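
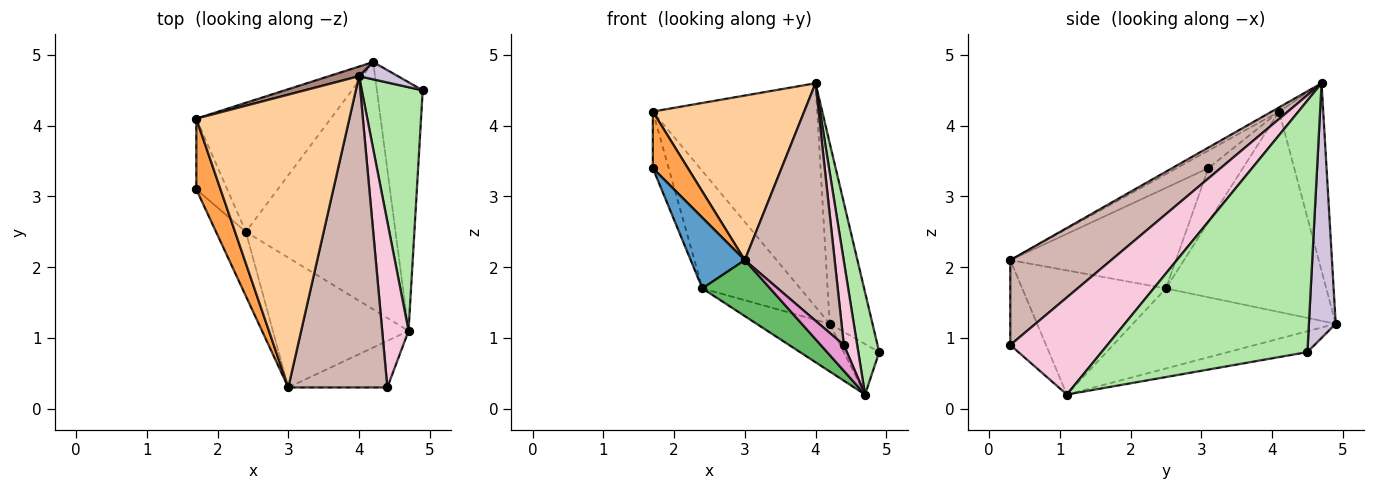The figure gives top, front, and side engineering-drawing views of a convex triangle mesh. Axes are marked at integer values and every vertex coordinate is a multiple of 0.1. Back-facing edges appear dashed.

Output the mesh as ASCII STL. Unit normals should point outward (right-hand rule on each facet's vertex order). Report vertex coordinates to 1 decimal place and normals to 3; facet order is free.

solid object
 facet normal -0.915 -0.299 -0.271
  outer loop
   vertex 2.4 2.5 1.7
   vertex 3.0 0.3 2.1
   vertex 1.7 3.1 3.4
  endloop
 endfacet
 facet normal -0.806 0.370 -0.462
  outer loop
   vertex 1.7 4.1 4.2
   vertex 2.4 2.5 1.7
   vertex 1.7 3.1 3.4
  endloop
 endfacet
 facet normal -0.492 -0.544 0.680
  outer loop
   vertex 1.7 4.1 4.2
   vertex 1.7 3.1 3.4
   vertex 3.0 0.3 2.1
  endloop
 endfacet
 facet normal -0.024 -0.490 0.872
  outer loop
   vertex 1.7 4.1 4.2
   vertex 3.0 0.3 2.1
   vertex 4.0 4.7 4.6
  endloop
 endfacet
 facet normal -0.643 -0.303 -0.703
  outer loop
   vertex 4.7 1.1 0.2
   vertex 3.0 0.3 2.1
   vertex 2.4 2.5 1.7
  endloop
 endfacet
 facet normal 0.967 -0.098 0.234
  outer loop
   vertex 4.7 1.1 0.2
   vertex 4.9 4.5 0.8
   vertex 4.0 4.7 4.6
  endloop
 endfacet
 facet normal -0.741 0.452 -0.497
  outer loop
   vertex 4.2 4.9 1.2
   vertex 2.4 2.5 1.7
   vertex 1.7 4.1 4.2
  endloop
 endfacet
 facet normal -0.407 0.182 -0.895
  outer loop
   vertex 4.2 4.9 1.2
   vertex 4.9 4.5 0.8
   vertex 4.7 1.1 0.2
  endloop
 endfacet
 facet normal -0.465 0.168 -0.869
  outer loop
   vertex 4.2 4.9 1.2
   vertex 4.7 1.1 0.2
   vertex 2.4 2.5 1.7
  endloop
 endfacet
 facet normal 0.529 0.845 0.081
  outer loop
   vertex 4.2 4.9 1.2
   vertex 4.0 4.7 4.6
   vertex 4.9 4.5 0.8
  endloop
 endfacet
 facet normal -0.259 0.965 0.042
  outer loop
   vertex 4.2 4.9 1.2
   vertex 1.7 4.1 4.2
   vertex 4.0 4.7 4.6
  endloop
 endfacet
 facet normal 0.563 -0.501 0.657
  outer loop
   vertex 4.4 0.3 0.9
   vertex 4.0 4.7 4.6
   vertex 3.0 0.3 2.1
  endloop
 endfacet
 facet normal -0.600 -0.387 -0.700
  outer loop
   vertex 4.4 0.3 0.9
   vertex 3.0 0.3 2.1
   vertex 4.7 1.1 0.2
  endloop
 endfacet
 facet normal 0.957 -0.131 0.260
  outer loop
   vertex 4.4 0.3 0.9
   vertex 4.7 1.1 0.2
   vertex 4.0 4.7 4.6
  endloop
 endfacet
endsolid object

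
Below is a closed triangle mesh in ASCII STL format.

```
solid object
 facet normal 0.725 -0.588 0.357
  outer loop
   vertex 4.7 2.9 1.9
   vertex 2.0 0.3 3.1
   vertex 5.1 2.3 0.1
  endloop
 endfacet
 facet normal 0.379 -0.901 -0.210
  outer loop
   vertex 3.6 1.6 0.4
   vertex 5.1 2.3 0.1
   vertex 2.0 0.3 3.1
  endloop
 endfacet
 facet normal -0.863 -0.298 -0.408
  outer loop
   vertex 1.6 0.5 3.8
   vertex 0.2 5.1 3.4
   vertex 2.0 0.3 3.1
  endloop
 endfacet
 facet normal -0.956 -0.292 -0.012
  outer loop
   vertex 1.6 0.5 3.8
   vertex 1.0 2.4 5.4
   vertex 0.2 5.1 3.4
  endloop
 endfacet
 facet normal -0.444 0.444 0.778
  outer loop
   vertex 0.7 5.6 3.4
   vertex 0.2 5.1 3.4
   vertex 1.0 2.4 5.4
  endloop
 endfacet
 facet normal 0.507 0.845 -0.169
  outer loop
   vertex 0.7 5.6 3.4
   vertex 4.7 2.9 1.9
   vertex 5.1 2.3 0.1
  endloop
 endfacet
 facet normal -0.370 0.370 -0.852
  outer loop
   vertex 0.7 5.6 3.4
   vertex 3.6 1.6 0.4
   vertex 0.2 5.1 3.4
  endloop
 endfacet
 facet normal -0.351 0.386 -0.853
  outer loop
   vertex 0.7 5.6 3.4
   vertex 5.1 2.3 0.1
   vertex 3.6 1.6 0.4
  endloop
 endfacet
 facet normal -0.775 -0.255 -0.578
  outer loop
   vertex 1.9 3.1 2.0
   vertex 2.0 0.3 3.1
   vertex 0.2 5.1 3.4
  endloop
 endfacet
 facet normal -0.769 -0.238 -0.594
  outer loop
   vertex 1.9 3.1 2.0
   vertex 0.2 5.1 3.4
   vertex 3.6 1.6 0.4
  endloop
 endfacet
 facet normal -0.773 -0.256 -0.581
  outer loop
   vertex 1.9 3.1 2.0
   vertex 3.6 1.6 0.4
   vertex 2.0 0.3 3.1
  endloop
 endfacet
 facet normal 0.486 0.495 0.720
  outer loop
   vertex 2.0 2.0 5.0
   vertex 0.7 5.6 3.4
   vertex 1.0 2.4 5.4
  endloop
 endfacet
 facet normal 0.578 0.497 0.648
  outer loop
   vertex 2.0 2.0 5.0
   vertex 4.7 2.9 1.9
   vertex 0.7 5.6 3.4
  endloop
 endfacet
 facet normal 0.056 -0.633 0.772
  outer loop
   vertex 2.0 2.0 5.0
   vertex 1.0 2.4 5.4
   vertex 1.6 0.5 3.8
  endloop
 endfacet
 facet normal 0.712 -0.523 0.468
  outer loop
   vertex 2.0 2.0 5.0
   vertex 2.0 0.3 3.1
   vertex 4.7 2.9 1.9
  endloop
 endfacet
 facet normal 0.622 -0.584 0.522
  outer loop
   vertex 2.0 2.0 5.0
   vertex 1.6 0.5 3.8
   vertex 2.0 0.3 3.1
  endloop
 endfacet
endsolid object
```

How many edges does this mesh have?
24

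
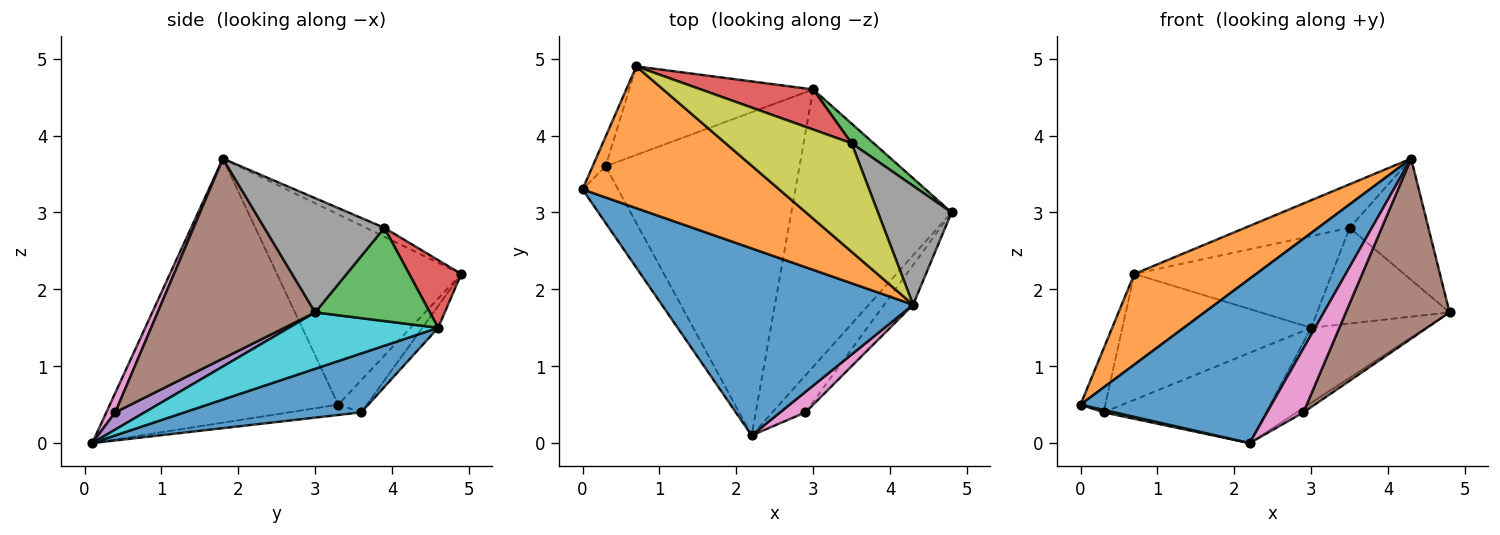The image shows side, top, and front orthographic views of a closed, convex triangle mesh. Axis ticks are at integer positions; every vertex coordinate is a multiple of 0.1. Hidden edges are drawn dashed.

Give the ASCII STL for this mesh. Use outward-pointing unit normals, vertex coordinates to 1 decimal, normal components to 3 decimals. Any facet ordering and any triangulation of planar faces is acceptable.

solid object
 facet normal -0.620 -0.518 0.590
  outer loop
   vertex 4.3 1.8 3.7
   vertex 0.0 3.3 0.5
   vertex 2.2 0.1 0.0
  endloop
 endfacet
 facet normal -0.632 -0.418 0.653
  outer loop
   vertex 0.7 4.9 2.2
   vertex 0.0 3.3 0.5
   vertex 4.3 1.8 3.7
  endloop
 endfacet
 facet normal -0.278 -0.041 -0.960
  outer loop
   vertex 0.3 3.6 0.4
   vertex 2.2 0.1 0.0
   vertex 0.0 3.3 0.5
  endloop
 endfacet
 facet normal -0.723 0.626 -0.291
  outer loop
   vertex 0.3 3.6 0.4
   vertex 0.0 3.3 0.5
   vertex 0.7 4.9 2.2
  endloop
 endfacet
 facet normal 0.459 0.106 -0.882
  outer loop
   vertex 2.9 0.4 0.4
   vertex 2.2 0.1 0.0
   vertex 4.8 3.0 1.7
  endloop
 endfacet
 facet normal 0.829 -0.546 -0.120
  outer loop
   vertex 2.9 0.4 0.4
   vertex 4.8 3.0 1.7
   vertex 4.3 1.8 3.7
  endloop
 endfacet
 facet normal 0.228 -0.927 0.297
  outer loop
   vertex 2.9 0.4 0.4
   vertex 4.3 1.8 3.7
   vertex 2.2 0.1 0.0
  endloop
 endfacet
 facet normal 0.736 0.483 0.474
  outer loop
   vertex 3.5 3.9 2.8
   vertex 4.3 1.8 3.7
   vertex 4.8 3.0 1.7
  endloop
 endfacet
 facet normal -0.066 0.372 0.926
  outer loop
   vertex 3.5 3.9 2.8
   vertex 0.7 4.9 2.2
   vertex 4.3 1.8 3.7
  endloop
 endfacet
 facet normal 0.322 0.247 -0.914
  outer loop
   vertex 3.0 4.6 1.5
   vertex 4.8 3.0 1.7
   vertex 2.2 0.1 0.0
  endloop
 endfacet
 facet normal 0.281 0.258 -0.924
  outer loop
   vertex 3.0 4.6 1.5
   vertex 2.2 0.1 0.0
   vertex 0.3 3.6 0.4
  endloop
 endfacet
 facet normal -0.068 0.816 -0.574
  outer loop
   vertex 3.0 4.6 1.5
   vertex 0.3 3.6 0.4
   vertex 0.7 4.9 2.2
  endloop
 endfacet
 facet normal 0.647 0.747 0.153
  outer loop
   vertex 3.0 4.6 1.5
   vertex 3.5 3.9 2.8
   vertex 4.8 3.0 1.7
  endloop
 endfacet
 facet normal 0.235 0.891 0.389
  outer loop
   vertex 3.0 4.6 1.5
   vertex 0.7 4.9 2.2
   vertex 3.5 3.9 2.8
  endloop
 endfacet
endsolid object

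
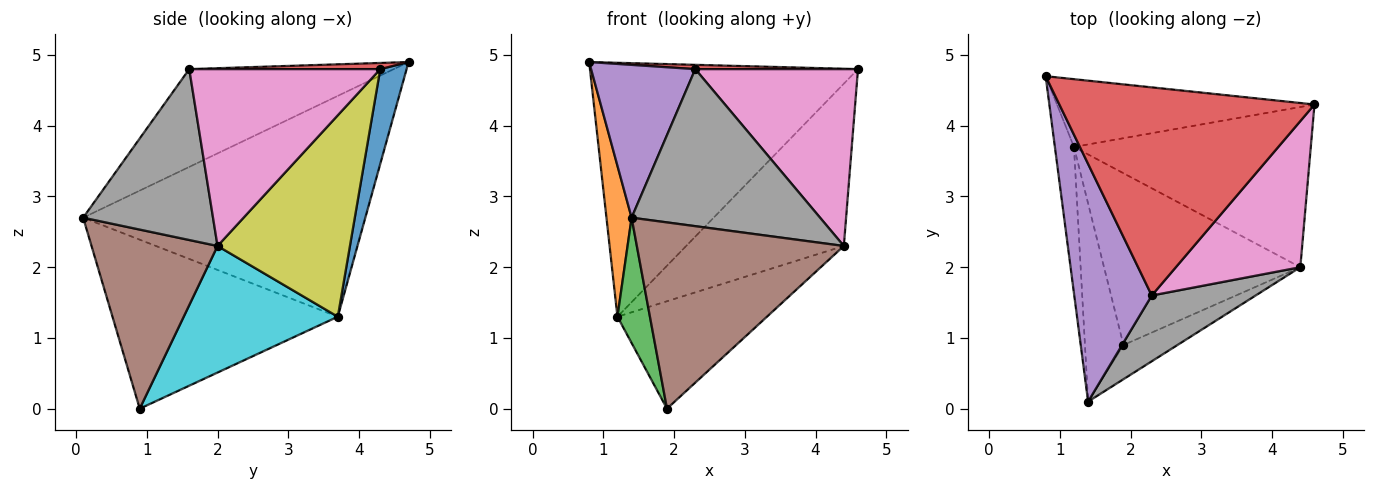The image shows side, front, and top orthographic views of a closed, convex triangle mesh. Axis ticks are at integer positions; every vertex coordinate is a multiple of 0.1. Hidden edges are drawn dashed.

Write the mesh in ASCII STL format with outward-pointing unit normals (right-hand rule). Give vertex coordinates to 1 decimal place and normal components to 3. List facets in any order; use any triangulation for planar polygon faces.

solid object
 facet normal 0.094 0.962 -0.257
  outer loop
   vertex 1.2 3.7 1.3
   vertex 0.8 4.7 4.9
   vertex 4.6 4.3 4.8
  endloop
 endfacet
 facet normal -0.992 -0.088 -0.086
  outer loop
   vertex 1.2 3.7 1.3
   vertex 1.4 0.1 2.7
   vertex 0.8 4.7 4.9
  endloop
 endfacet
 facet normal -0.966 -0.139 -0.220
  outer loop
   vertex 1.2 3.7 1.3
   vertex 1.9 0.9 0.0
   vertex 1.4 0.1 2.7
  endloop
 endfacet
 facet normal 0.024 -0.021 0.999
  outer loop
   vertex 2.3 1.6 4.8
   vertex 4.6 4.3 4.8
   vertex 0.8 4.7 4.9
  endloop
 endfacet
 facet normal -0.728 -0.371 0.577
  outer loop
   vertex 2.3 1.6 4.8
   vertex 0.8 4.7 4.9
   vertex 1.4 0.1 2.7
  endloop
 endfacet
 facet normal 0.514 -0.844 -0.155
  outer loop
   vertex 4.4 2.0 2.3
   vertex 1.4 0.1 2.7
   vertex 1.9 0.9 0.0
  endloop
 endfacet
 facet normal 0.671 -0.572 0.472
  outer loop
   vertex 4.4 2.0 2.3
   vertex 4.6 4.3 4.8
   vertex 2.3 1.6 4.8
  endloop
 endfacet
 facet normal 0.536 -0.778 0.326
  outer loop
   vertex 4.4 2.0 2.3
   vertex 2.3 1.6 4.8
   vertex 1.4 0.1 2.7
  endloop
 endfacet
 facet normal 0.513 0.611 -0.603
  outer loop
   vertex 4.4 2.0 2.3
   vertex 1.2 3.7 1.3
   vertex 4.6 4.3 4.8
  endloop
 endfacet
 facet normal 0.480 0.465 -0.744
  outer loop
   vertex 4.4 2.0 2.3
   vertex 1.9 0.9 0.0
   vertex 1.2 3.7 1.3
  endloop
 endfacet
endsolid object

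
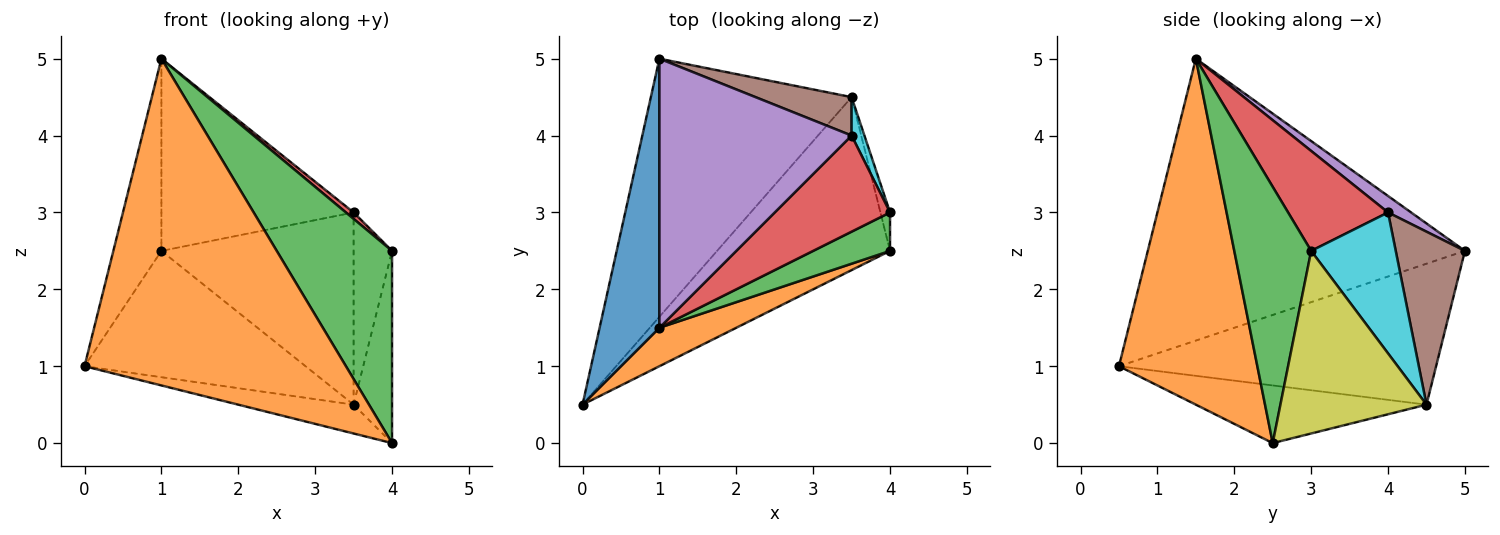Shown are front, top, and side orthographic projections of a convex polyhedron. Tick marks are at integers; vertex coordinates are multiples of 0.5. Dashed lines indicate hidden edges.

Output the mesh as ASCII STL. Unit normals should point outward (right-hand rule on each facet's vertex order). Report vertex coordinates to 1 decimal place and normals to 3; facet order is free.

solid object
 facet normal -0.968 0.147 0.205
  outer loop
   vertex 1.0 1.5 5.0
   vertex 1.0 5.0 2.5
   vertex 0.0 0.5 1.0
  endloop
 endfacet
 facet normal 0.465 -0.879 0.103
  outer loop
   vertex 4.0 2.5 0.0
   vertex 1.0 1.5 5.0
   vertex 0.0 0.5 1.0
  endloop
 endfacet
 facet normal 0.547 -0.821 0.164
  outer loop
   vertex 4.0 2.5 0.0
   vertex 4.0 3.0 2.5
   vertex 1.0 1.5 5.0
  endloop
 endfacet
 facet normal 0.654 -0.050 0.755
  outer loop
   vertex 3.5 4.0 3.0
   vertex 1.0 1.5 5.0
   vertex 4.0 3.0 2.5
  endloop
 endfacet
 facet normal 0.070 0.580 0.812
  outer loop
   vertex 3.5 4.0 3.0
   vertex 1.0 5.0 2.5
   vertex 1.0 1.5 5.0
  endloop
 endfacet
 facet normal 0.333 0.925 0.185
  outer loop
   vertex 3.5 4.5 0.5
   vertex 1.0 5.0 2.5
   vertex 3.5 4.0 3.0
  endloop
 endfacet
 facet normal -0.533 0.372 -0.760
  outer loop
   vertex 3.5 4.5 0.5
   vertex 0.0 0.5 1.0
   vertex 1.0 5.0 2.5
  endloop
 endfacet
 facet normal -0.312 0.156 -0.937
  outer loop
   vertex 3.5 4.5 0.5
   vertex 4.0 2.5 0.0
   vertex 0.0 0.5 1.0
  endloop
 endfacet
 facet normal 0.966 0.254 -0.051
  outer loop
   vertex 3.5 4.5 0.5
   vertex 4.0 3.0 2.5
   vertex 4.0 2.5 0.0
  endloop
 endfacet
 facet normal 0.907 0.412 0.082
  outer loop
   vertex 3.5 4.5 0.5
   vertex 3.5 4.0 3.0
   vertex 4.0 3.0 2.5
  endloop
 endfacet
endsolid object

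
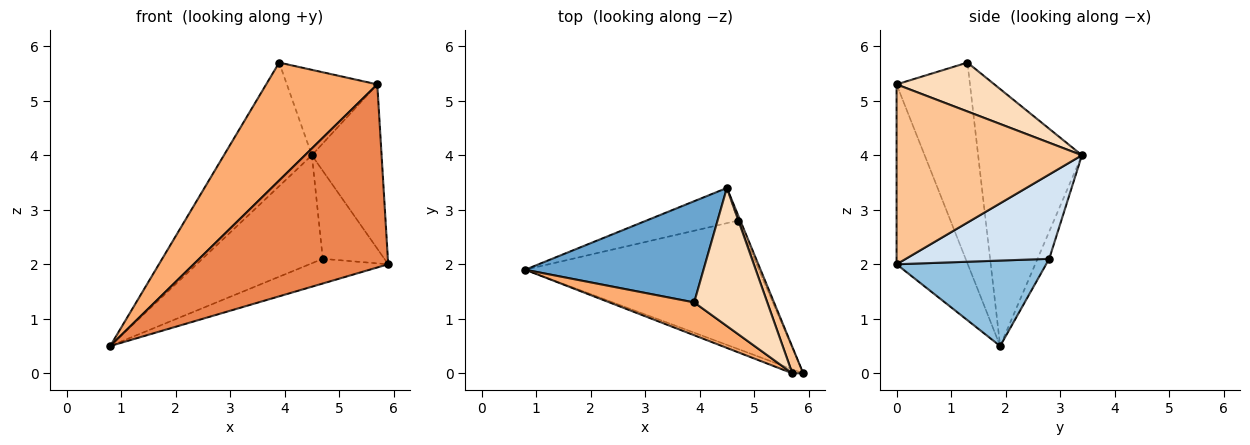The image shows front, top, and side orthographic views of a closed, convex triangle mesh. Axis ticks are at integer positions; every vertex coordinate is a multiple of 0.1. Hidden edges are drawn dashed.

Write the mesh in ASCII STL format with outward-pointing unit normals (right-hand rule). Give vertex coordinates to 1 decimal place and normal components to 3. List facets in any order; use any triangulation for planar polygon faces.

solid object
 facet normal -0.674 0.571 0.468
  outer loop
   vertex 3.9 1.3 5.7
   vertex 4.5 3.4 4.0
   vertex 0.8 1.9 0.5
  endloop
 endfacet
 facet normal 0.338 0.178 -0.924
  outer loop
   vertex 4.7 2.8 2.1
   vertex 5.9 0.0 2.0
   vertex 0.8 1.9 0.5
  endloop
 endfacet
 facet normal -0.092 0.947 -0.309
  outer loop
   vertex 4.7 2.8 2.1
   vertex 0.8 1.9 0.5
   vertex 4.5 3.4 4.0
  endloop
 endfacet
 facet normal 0.918 0.395 -0.028
  outer loop
   vertex 4.7 2.8 2.1
   vertex 4.5 3.4 4.0
   vertex 5.9 0.0 2.0
  endloop
 endfacet
 facet normal -0.344 -0.939 -0.021
  outer loop
   vertex 5.7 0.0 5.3
   vertex 0.8 1.9 0.5
   vertex 5.9 0.0 2.0
  endloop
 endfacet
 facet normal -0.537 -0.813 0.226
  outer loop
   vertex 5.7 0.0 5.3
   vertex 3.9 1.3 5.7
   vertex 0.8 1.9 0.5
  endloop
 endfacet
 facet normal 0.934 0.351 0.057
  outer loop
   vertex 5.7 0.0 5.3
   vertex 5.9 0.0 2.0
   vertex 4.5 3.4 4.0
  endloop
 endfacet
 facet normal 0.494 0.457 0.739
  outer loop
   vertex 5.7 0.0 5.3
   vertex 4.5 3.4 4.0
   vertex 3.9 1.3 5.7
  endloop
 endfacet
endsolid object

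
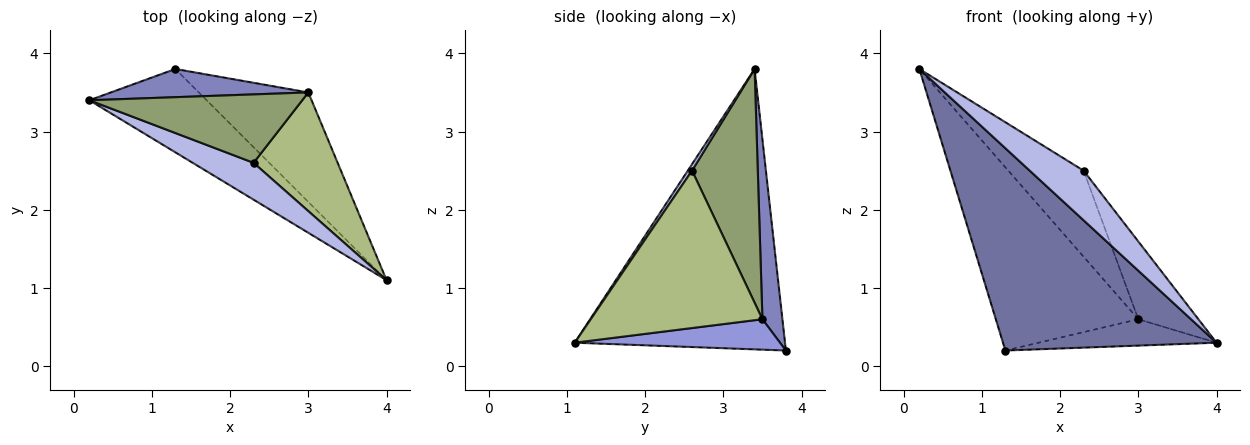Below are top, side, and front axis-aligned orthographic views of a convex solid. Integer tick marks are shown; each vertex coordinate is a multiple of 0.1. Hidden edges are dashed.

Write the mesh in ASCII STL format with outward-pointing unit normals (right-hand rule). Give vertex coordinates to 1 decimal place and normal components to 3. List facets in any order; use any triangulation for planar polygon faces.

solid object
 facet normal -0.673 -0.684 -0.282
  outer loop
   vertex 1.3 3.8 0.2
   vertex 4.0 1.1 0.3
   vertex 0.2 3.4 3.8
  endloop
 endfacet
 facet normal 0.137 0.979 0.151
  outer loop
   vertex 3.0 3.5 0.6
   vertex 1.3 3.8 0.2
   vertex 0.2 3.4 3.8
  endloop
 endfacet
 facet normal 0.261 0.226 -0.939
  outer loop
   vertex 3.0 3.5 0.6
   vertex 4.0 1.1 0.3
   vertex 1.3 3.8 0.2
  endloop
 endfacet
 facet normal 0.063 -0.801 0.595
  outer loop
   vertex 2.3 2.6 2.5
   vertex 0.2 3.4 3.8
   vertex 4.0 1.1 0.3
  endloop
 endfacet
 facet normal 0.564 0.646 0.514
  outer loop
   vertex 2.3 2.6 2.5
   vertex 3.0 3.5 0.6
   vertex 0.2 3.4 3.8
  endloop
 endfacet
 facet normal 0.843 0.295 0.450
  outer loop
   vertex 2.3 2.6 2.5
   vertex 4.0 1.1 0.3
   vertex 3.0 3.5 0.6
  endloop
 endfacet
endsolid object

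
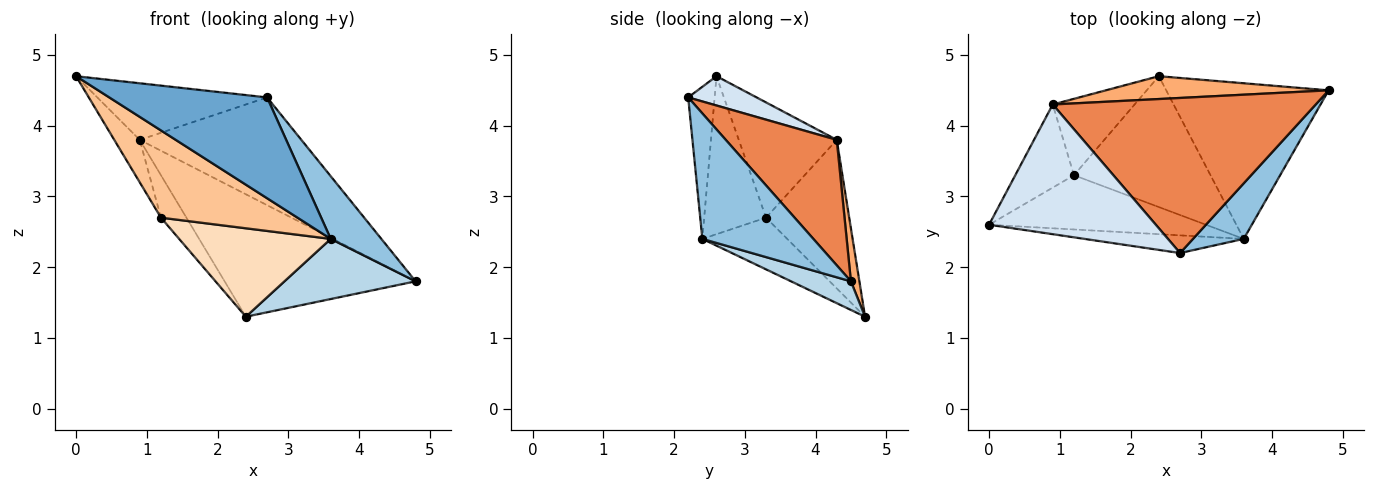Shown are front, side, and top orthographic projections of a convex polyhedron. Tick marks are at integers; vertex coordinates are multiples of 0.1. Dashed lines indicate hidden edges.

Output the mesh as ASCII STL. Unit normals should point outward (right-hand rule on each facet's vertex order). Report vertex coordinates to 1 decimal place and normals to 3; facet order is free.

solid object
 facet normal -0.163 -0.972 -0.170
  outer loop
   vertex 3.6 2.4 2.4
   vertex 2.7 2.2 4.4
   vertex 0.0 2.6 4.7
  endloop
 endfacet
 facet normal 0.854 -0.389 0.345
  outer loop
   vertex 3.6 2.4 2.4
   vertex 4.8 4.5 1.8
   vertex 2.7 2.2 4.4
  endloop
 endfacet
 facet normal 0.162 -0.356 -0.920
  outer loop
   vertex 3.6 2.4 2.4
   vertex 2.4 4.7 1.3
   vertex 4.8 4.5 1.8
  endloop
 endfacet
 facet normal 0.159 0.395 0.905
  outer loop
   vertex 0.9 4.3 3.8
   vertex 0.0 2.6 4.7
   vertex 2.7 2.2 4.4
  endloop
 endfacet
 facet normal 0.365 0.531 0.765
  outer loop
   vertex 0.9 4.3 3.8
   vertex 2.7 2.2 4.4
   vertex 4.8 4.5 1.8
  endloop
 endfacet
 facet normal 0.044 0.982 0.183
  outer loop
   vertex 0.9 4.3 3.8
   vertex 4.8 4.5 1.8
   vertex 2.4 4.7 1.3
  endloop
 endfacet
 facet normal -0.359 -0.793 -0.493
  outer loop
   vertex 1.2 3.3 2.7
   vertex 3.6 2.4 2.4
   vertex 0.0 2.6 4.7
  endloop
 endfacet
 facet normal -0.299 -0.534 -0.791
  outer loop
   vertex 1.2 3.3 2.7
   vertex 2.4 4.7 1.3
   vertex 3.6 2.4 2.4
  endloop
 endfacet
 facet normal -0.868 0.226 -0.442
  outer loop
   vertex 1.2 3.3 2.7
   vertex 0.0 2.6 4.7
   vertex 0.9 4.3 3.8
  endloop
 endfacet
 facet normal -0.846 0.259 -0.466
  outer loop
   vertex 1.2 3.3 2.7
   vertex 0.9 4.3 3.8
   vertex 2.4 4.7 1.3
  endloop
 endfacet
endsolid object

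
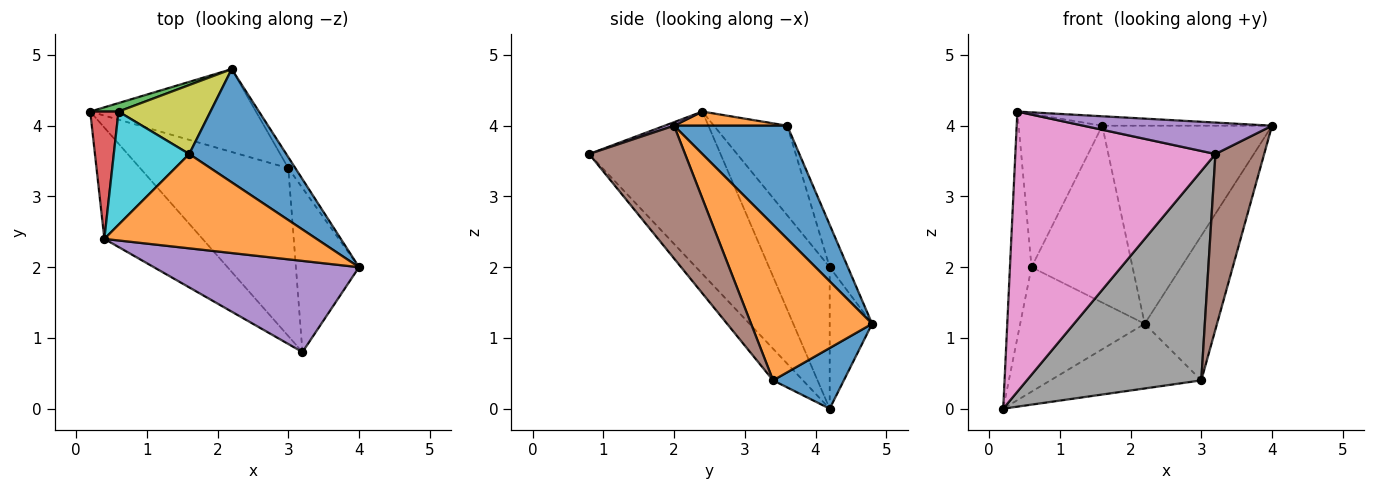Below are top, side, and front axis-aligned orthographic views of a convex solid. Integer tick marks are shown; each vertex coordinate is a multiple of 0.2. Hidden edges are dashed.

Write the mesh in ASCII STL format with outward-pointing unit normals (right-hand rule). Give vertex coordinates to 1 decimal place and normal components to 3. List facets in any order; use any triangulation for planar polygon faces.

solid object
 facet normal 0.277 0.591 -0.757
  outer loop
   vertex 3.0 3.4 0.4
   vertex 0.2 4.2 0.0
   vertex 2.2 4.8 1.2
  endloop
 endfacet
 facet normal 0.858 0.512 -0.039
  outer loop
   vertex 3.0 3.4 0.4
   vertex 2.2 4.8 1.2
   vertex 4.0 2.0 4.0
  endloop
 endfacet
 facet normal -0.322 0.945 0.064
  outer loop
   vertex 0.6 4.2 2.0
   vertex 2.2 4.8 1.2
   vertex 0.2 4.2 0.0
  endloop
 endfacet
 facet normal -0.926 0.329 0.185
  outer loop
   vertex 0.6 4.2 2.0
   vertex 0.2 4.2 0.0
   vertex 0.4 2.4 4.2
  endloop
 endfacet
 facet normal 0.016 -0.326 0.945
  outer loop
   vertex 3.2 0.8 3.6
   vertex 4.0 2.0 4.0
   vertex 0.4 2.4 4.2
  endloop
 endfacet
 facet normal 0.821 -0.417 -0.390
  outer loop
   vertex 3.2 0.8 3.6
   vertex 3.0 3.4 0.4
   vertex 4.0 2.0 4.0
  endloop
 endfacet
 facet normal -0.521 -0.793 -0.315
  outer loop
   vertex 3.2 0.8 3.6
   vertex 0.4 2.4 4.2
   vertex 0.2 4.2 0.0
  endloop
 endfacet
 facet normal -0.132 -0.773 -0.620
  outer loop
   vertex 3.2 0.8 3.6
   vertex 0.2 4.2 0.0
   vertex 3.0 3.4 0.4
  endloop
 endfacet
 facet normal -0.165 0.919 0.358
  outer loop
   vertex 1.6 3.6 4.0
   vertex 2.2 4.8 1.2
   vertex 0.6 4.2 2.0
  endloop
 endfacet
 facet normal -0.576 0.657 0.485
  outer loop
   vertex 1.6 3.6 4.0
   vertex 0.6 4.2 2.0
   vertex 0.4 2.4 4.2
  endloop
 endfacet
 facet normal 0.501 0.751 0.429
  outer loop
   vertex 1.6 3.6 4.0
   vertex 4.0 2.0 4.0
   vertex 2.2 4.8 1.2
  endloop
 endfacet
 facet normal 0.066 0.099 0.993
  outer loop
   vertex 1.6 3.6 4.0
   vertex 0.4 2.4 4.2
   vertex 4.0 2.0 4.0
  endloop
 endfacet
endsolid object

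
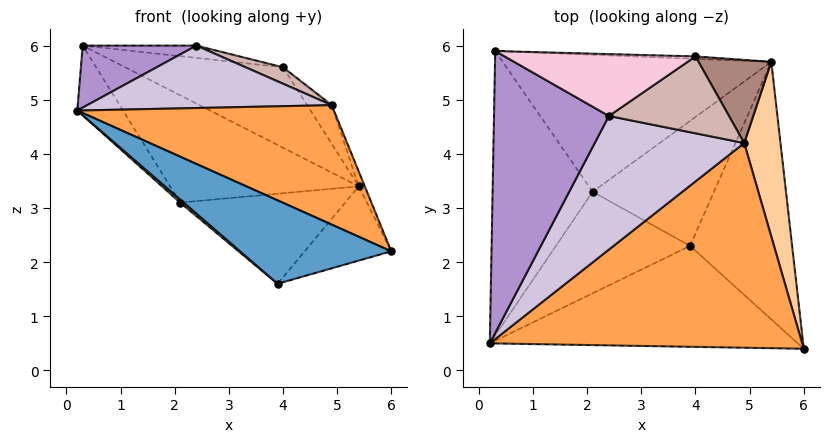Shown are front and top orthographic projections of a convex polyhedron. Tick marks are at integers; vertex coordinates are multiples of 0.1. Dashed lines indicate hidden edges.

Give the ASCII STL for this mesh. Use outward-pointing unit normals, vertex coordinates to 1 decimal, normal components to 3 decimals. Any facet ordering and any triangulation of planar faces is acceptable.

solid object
 facet normal -0.336 -0.600 -0.726
  outer loop
   vertex 3.9 2.3 1.6
   vertex 6.0 0.4 2.2
   vertex 0.2 0.5 4.8
  endloop
 endfacet
 facet normal 0.465 0.245 -0.851
  outer loop
   vertex 5.4 5.7 3.4
   vertex 6.0 0.4 2.2
   vertex 3.9 2.3 1.6
  endloop
 endfacet
 facet normal 0.354 -0.471 0.808
  outer loop
   vertex 4.9 4.2 4.9
   vertex 0.2 0.5 4.8
   vertex 6.0 0.4 2.2
  endloop
 endfacet
 facet normal 0.939 0.029 0.342
  outer loop
   vertex 4.9 4.2 4.9
   vertex 6.0 0.4 2.2
   vertex 5.4 5.7 3.4
  endloop
 endfacet
 facet normal -0.773 0.151 -0.616
  outer loop
   vertex 2.1 3.3 3.1
   vertex 0.2 0.5 4.8
   vertex 0.3 5.9 6.0
  endloop
 endfacet
 facet normal -0.648 -0.023 -0.762
  outer loop
   vertex 2.1 3.3 3.1
   vertex 3.9 2.3 1.6
   vertex 0.2 0.5 4.8
  endloop
 endfacet
 facet normal -0.353 0.577 -0.736
  outer loop
   vertex 2.1 3.3 3.1
   vertex 0.3 5.9 6.0
   vertex 5.4 5.7 3.4
  endloop
 endfacet
 facet normal -0.332 0.552 -0.765
  outer loop
   vertex 2.1 3.3 3.1
   vertex 5.4 5.7 3.4
   vertex 3.9 2.3 1.6
  endloop
 endfacet
 facet normal -0.122 -0.213 0.969
  outer loop
   vertex 2.4 4.7 6.0
   vertex 0.3 5.9 6.0
   vertex 0.2 0.5 4.8
  endloop
 endfacet
 facet normal 0.300 -0.404 0.864
  outer loop
   vertex 2.4 4.7 6.0
   vertex 0.2 0.5 4.8
   vertex 4.9 4.2 4.9
  endloop
 endfacet
 facet normal 0.824 0.239 0.514
  outer loop
   vertex 4.0 5.8 5.6
   vertex 4.9 4.2 4.9
   vertex 5.4 5.7 3.4
  endloop
 endfacet
 facet normal 0.362 -0.195 0.912
  outer loop
   vertex 4.0 5.8 5.6
   vertex 2.4 4.7 6.0
   vertex 4.9 4.2 4.9
  endloop
 endfacet
 facet normal 0.024 0.999 -0.030
  outer loop
   vertex 4.0 5.8 5.6
   vertex 5.4 5.7 3.4
   vertex 0.3 5.9 6.0
  endloop
 endfacet
 facet normal 0.111 0.194 0.975
  outer loop
   vertex 4.0 5.8 5.6
   vertex 0.3 5.9 6.0
   vertex 2.4 4.7 6.0
  endloop
 endfacet
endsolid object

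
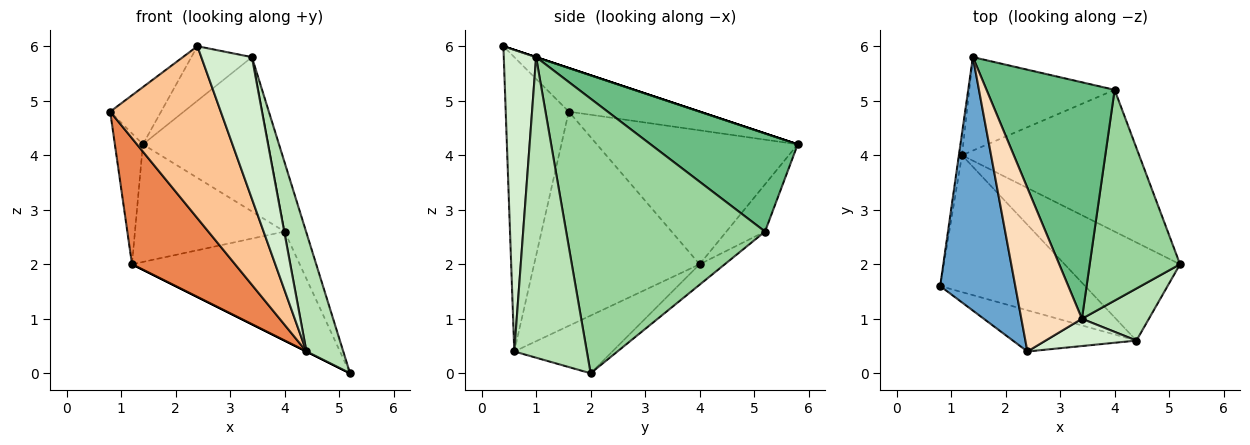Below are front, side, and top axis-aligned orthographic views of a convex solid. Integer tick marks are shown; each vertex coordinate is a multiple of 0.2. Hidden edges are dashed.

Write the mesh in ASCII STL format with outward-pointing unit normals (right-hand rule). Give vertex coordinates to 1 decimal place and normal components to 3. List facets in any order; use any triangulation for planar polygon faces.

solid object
 facet normal -0.493 0.192 0.849
  outer loop
   vertex 2.4 0.4 6.0
   vertex 1.4 5.8 4.2
   vertex 0.8 1.6 4.8
  endloop
 endfacet
 facet normal -0.990 0.138 -0.023
  outer loop
   vertex 1.2 4.0 2.0
   vertex 0.8 1.6 4.8
   vertex 1.4 5.8 4.2
  endloop
 endfacet
 facet normal -0.091 0.607 -0.789
  outer loop
   vertex 4.0 5.2 2.6
   vertex 5.2 2.0 0.0
   vertex 1.2 4.0 2.0
  endloop
 endfacet
 facet normal -0.198 0.767 -0.610
  outer loop
   vertex 4.0 5.2 2.6
   vertex 1.2 4.0 2.0
   vertex 1.4 5.8 4.2
  endloop
 endfacet
 facet normal -0.736 -0.458 -0.498
  outer loop
   vertex 4.4 0.6 0.4
   vertex 0.8 1.6 4.8
   vertex 1.2 4.0 2.0
  endloop
 endfacet
 facet normal -0.447 0.000 -0.894
  outer loop
   vertex 4.4 0.6 0.4
   vertex 1.2 4.0 2.0
   vertex 5.2 2.0 0.0
  endloop
 endfacet
 facet normal -0.485 -0.850 -0.204
  outer loop
   vertex 4.4 0.6 0.4
   vertex 2.4 0.4 6.0
   vertex 0.8 1.6 4.8
  endloop
 endfacet
 facet normal 0.000 0.316 0.949
  outer loop
   vertex 3.4 1.0 5.8
   vertex 1.4 5.8 4.2
   vertex 2.4 0.4 6.0
  endloop
 endfacet
 facet normal 0.540 0.460 0.705
  outer loop
   vertex 3.4 1.0 5.8
   vertex 4.0 5.2 2.6
   vertex 1.4 5.8 4.2
  endloop
 endfacet
 facet normal 0.945 0.102 0.311
  outer loop
   vertex 3.4 1.0 5.8
   vertex 5.2 2.0 0.0
   vertex 4.0 5.2 2.6
  endloop
 endfacet
 facet normal 0.875 -0.444 0.195
  outer loop
   vertex 3.4 1.0 5.8
   vertex 4.4 0.6 0.4
   vertex 5.2 2.0 0.0
  endloop
 endfacet
 facet normal 0.531 -0.832 0.160
  outer loop
   vertex 3.4 1.0 5.8
   vertex 2.4 0.4 6.0
   vertex 4.4 0.6 0.4
  endloop
 endfacet
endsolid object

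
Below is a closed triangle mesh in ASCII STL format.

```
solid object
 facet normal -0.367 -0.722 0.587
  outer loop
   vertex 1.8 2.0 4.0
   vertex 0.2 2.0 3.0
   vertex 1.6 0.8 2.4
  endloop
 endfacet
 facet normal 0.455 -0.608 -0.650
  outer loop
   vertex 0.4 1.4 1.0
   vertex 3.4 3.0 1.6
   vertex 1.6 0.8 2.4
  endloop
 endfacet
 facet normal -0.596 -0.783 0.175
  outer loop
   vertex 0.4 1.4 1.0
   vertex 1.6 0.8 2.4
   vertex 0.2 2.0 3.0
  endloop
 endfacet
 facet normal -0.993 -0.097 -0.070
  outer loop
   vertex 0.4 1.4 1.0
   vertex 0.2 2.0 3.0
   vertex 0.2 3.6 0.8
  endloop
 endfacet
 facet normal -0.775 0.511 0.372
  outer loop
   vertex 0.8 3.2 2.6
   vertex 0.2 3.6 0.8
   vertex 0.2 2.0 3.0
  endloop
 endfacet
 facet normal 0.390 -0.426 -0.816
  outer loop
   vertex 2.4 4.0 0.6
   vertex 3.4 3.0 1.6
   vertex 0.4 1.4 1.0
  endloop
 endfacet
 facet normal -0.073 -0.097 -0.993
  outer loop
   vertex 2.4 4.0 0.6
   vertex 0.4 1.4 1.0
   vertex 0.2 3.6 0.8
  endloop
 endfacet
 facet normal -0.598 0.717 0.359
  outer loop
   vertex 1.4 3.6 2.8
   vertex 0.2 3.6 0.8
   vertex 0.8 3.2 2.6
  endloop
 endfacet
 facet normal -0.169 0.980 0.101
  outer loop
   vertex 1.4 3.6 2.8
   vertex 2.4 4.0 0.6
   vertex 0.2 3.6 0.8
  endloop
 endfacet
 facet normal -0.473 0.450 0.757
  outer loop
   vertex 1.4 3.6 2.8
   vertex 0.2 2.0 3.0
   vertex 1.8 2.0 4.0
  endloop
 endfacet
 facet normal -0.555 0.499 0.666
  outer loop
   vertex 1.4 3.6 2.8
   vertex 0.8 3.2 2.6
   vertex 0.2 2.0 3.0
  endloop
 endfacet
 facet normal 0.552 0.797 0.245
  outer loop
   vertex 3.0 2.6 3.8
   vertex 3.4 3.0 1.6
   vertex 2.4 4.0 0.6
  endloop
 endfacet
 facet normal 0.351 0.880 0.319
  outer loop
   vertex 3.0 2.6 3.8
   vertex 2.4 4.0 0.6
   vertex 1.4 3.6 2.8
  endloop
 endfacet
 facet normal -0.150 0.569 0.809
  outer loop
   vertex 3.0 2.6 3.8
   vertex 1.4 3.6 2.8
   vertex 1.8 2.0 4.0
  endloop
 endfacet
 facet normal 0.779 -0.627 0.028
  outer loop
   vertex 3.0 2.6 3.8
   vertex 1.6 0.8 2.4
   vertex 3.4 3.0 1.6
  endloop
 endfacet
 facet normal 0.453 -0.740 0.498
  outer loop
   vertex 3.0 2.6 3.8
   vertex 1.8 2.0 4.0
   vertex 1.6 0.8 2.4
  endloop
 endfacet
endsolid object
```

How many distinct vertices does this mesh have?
10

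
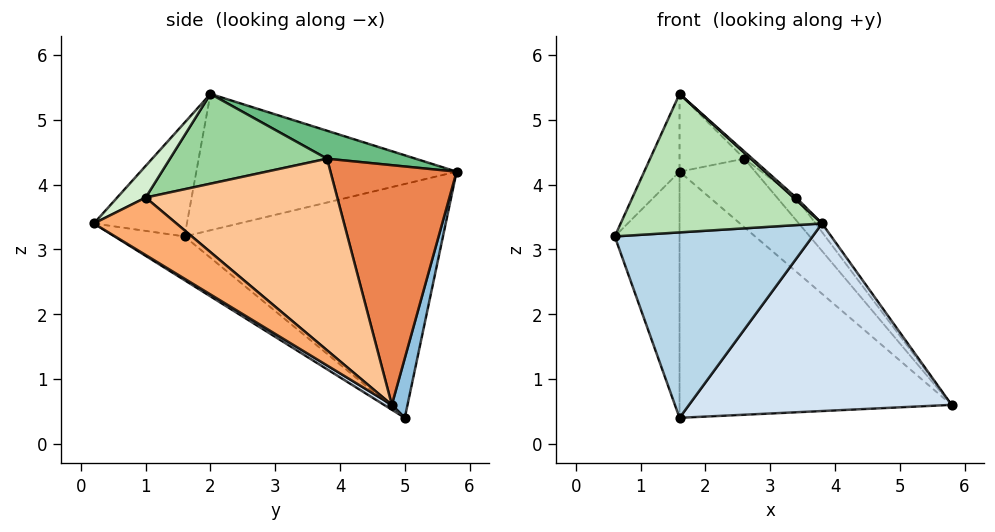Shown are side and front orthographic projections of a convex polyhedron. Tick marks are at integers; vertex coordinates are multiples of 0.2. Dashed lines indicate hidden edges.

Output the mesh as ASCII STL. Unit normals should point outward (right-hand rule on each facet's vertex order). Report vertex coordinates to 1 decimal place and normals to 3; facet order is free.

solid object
 facet normal -0.969 0.243 -0.051
  outer loop
   vertex 1.6 5.0 0.4
   vertex 0.6 1.6 3.2
   vertex 1.6 5.8 4.2
  endloop
 endfacet
 facet normal 0.056 0.977 -0.206
  outer loop
   vertex 1.6 5.0 0.4
   vertex 1.6 5.8 4.2
   vertex 5.8 4.8 0.6
  endloop
 endfacet
 facet normal -0.207 -0.585 -0.784
  outer loop
   vertex 3.8 0.2 3.4
   vertex 0.6 1.6 3.2
   vertex 1.6 5.0 0.4
  endloop
 endfacet
 facet normal 0.016 -0.525 -0.851
  outer loop
   vertex 3.8 0.2 3.4
   vertex 1.6 5.0 0.4
   vertex 5.8 4.8 0.6
  endloop
 endfacet
 facet normal 0.651 0.391 0.651
  outer loop
   vertex 2.6 3.8 4.4
   vertex 5.8 4.8 0.6
   vertex 1.6 5.8 4.2
  endloop
 endfacet
 facet normal 0.763 0.060 0.643
  outer loop
   vertex 3.4 1.0 3.8
   vertex 3.8 0.2 3.4
   vertex 5.8 4.8 0.6
  endloop
 endfacet
 facet normal 0.753 0.075 0.654
  outer loop
   vertex 3.4 1.0 3.8
   vertex 5.8 4.8 0.6
   vertex 2.6 3.8 4.4
  endloop
 endfacet
 facet normal -0.912 0.124 0.392
  outer loop
   vertex 1.6 2.0 5.4
   vertex 1.6 5.8 4.2
   vertex 0.6 1.6 3.2
  endloop
 endfacet
 facet normal 0.381 0.278 0.882
  outer loop
   vertex 1.6 2.0 5.4
   vertex 2.6 3.8 4.4
   vertex 1.6 5.8 4.2
  endloop
 endfacet
 facet normal 0.675 0.035 0.737
  outer loop
   vertex 1.6 2.0 5.4
   vertex 3.4 1.0 3.8
   vertex 2.6 3.8 4.4
  endloop
 endfacet
 facet normal -0.395 -0.855 0.335
  outer loop
   vertex 1.6 2.0 5.4
   vertex 0.6 1.6 3.2
   vertex 3.8 0.2 3.4
  endloop
 endfacet
 facet normal 0.645 -0.059 0.762
  outer loop
   vertex 1.6 2.0 5.4
   vertex 3.8 0.2 3.4
   vertex 3.4 1.0 3.8
  endloop
 endfacet
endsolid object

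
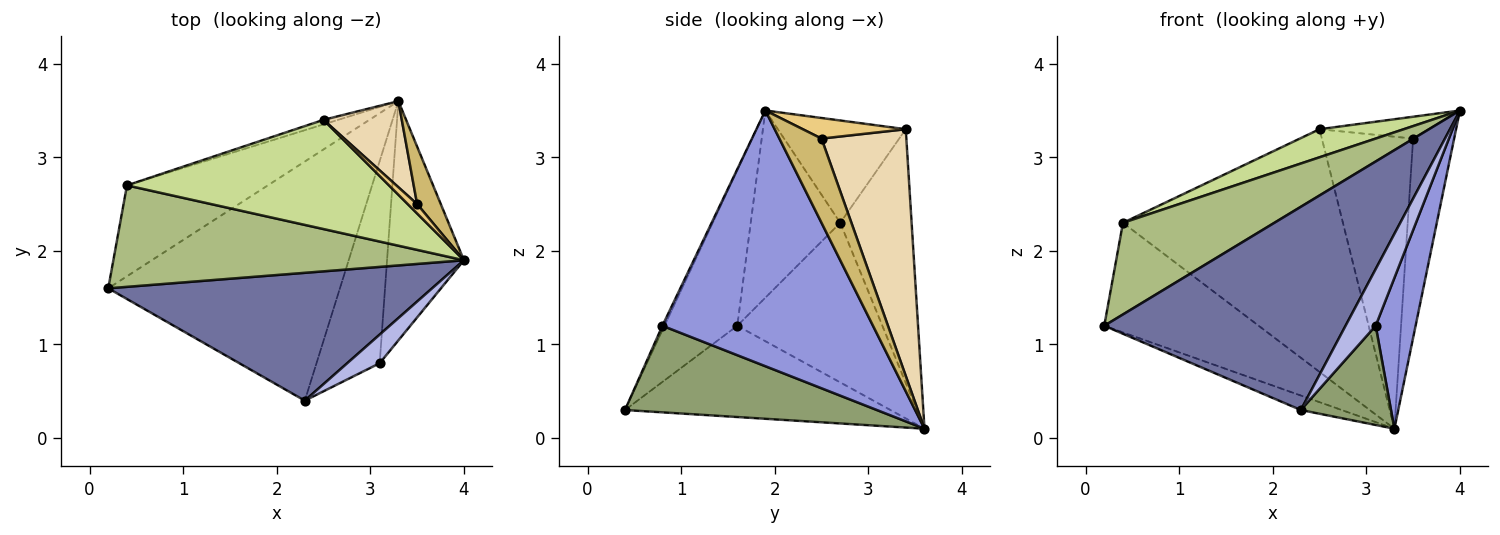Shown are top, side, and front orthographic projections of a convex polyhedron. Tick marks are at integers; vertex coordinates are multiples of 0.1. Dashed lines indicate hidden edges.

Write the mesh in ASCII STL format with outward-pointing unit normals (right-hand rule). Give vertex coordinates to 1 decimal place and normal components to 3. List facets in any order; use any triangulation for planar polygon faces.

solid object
 facet normal -0.248 -0.820 0.516
  outer loop
   vertex 2.3 0.4 0.3
   vertex 4.0 1.9 3.5
   vertex 0.2 1.6 1.2
  endloop
 endfacet
 facet normal -0.366 0.056 -0.929
  outer loop
   vertex 2.3 0.4 0.3
   vertex 0.2 1.6 1.2
   vertex 3.3 3.6 0.1
  endloop
 endfacet
 facet normal 0.942 -0.179 -0.283
  outer loop
   vertex 3.1 0.8 1.2
   vertex 3.3 3.6 0.1
   vertex 4.0 1.9 3.5
  endloop
 endfacet
 facet normal -0.061 -0.891 0.450
  outer loop
   vertex 3.1 0.8 1.2
   vertex 4.0 1.9 3.5
   vertex 2.3 0.4 0.3
  endloop
 endfacet
 facet normal 0.776 -0.278 -0.566
  outer loop
   vertex 3.1 0.8 1.2
   vertex 2.3 0.4 0.3
   vertex 3.3 3.6 0.1
  endloop
 endfacet
 facet normal -0.368 -0.623 0.690
  outer loop
   vertex 0.4 2.7 2.3
   vertex 0.2 1.6 1.2
   vertex 4.0 1.9 3.5
  endloop
 endfacet
 facet normal -0.354 -0.233 0.906
  outer loop
   vertex 0.4 2.7 2.3
   vertex 4.0 1.9 3.5
   vertex 2.5 3.4 3.3
  endloop
 endfacet
 facet normal -0.586 0.624 -0.517
  outer loop
   vertex 0.4 2.7 2.3
   vertex 3.3 3.6 0.1
   vertex 0.2 1.6 1.2
  endloop
 endfacet
 facet normal -0.309 0.951 -0.018
  outer loop
   vertex 0.4 2.7 2.3
   vertex 2.5 3.4 3.3
   vertex 3.3 3.6 0.1
  endloop
 endfacet
 facet normal 0.702 0.684 0.197
  outer loop
   vertex 3.5 2.5 3.2
   vertex 4.0 1.9 3.5
   vertex 3.3 3.6 0.1
  endloop
 endfacet
 facet normal 0.655 0.695 0.298
  outer loop
   vertex 3.5 2.5 3.2
   vertex 2.5 3.4 3.3
   vertex 4.0 1.9 3.5
  endloop
 endfacet
 facet normal 0.665 0.716 0.211
  outer loop
   vertex 3.5 2.5 3.2
   vertex 3.3 3.6 0.1
   vertex 2.5 3.4 3.3
  endloop
 endfacet
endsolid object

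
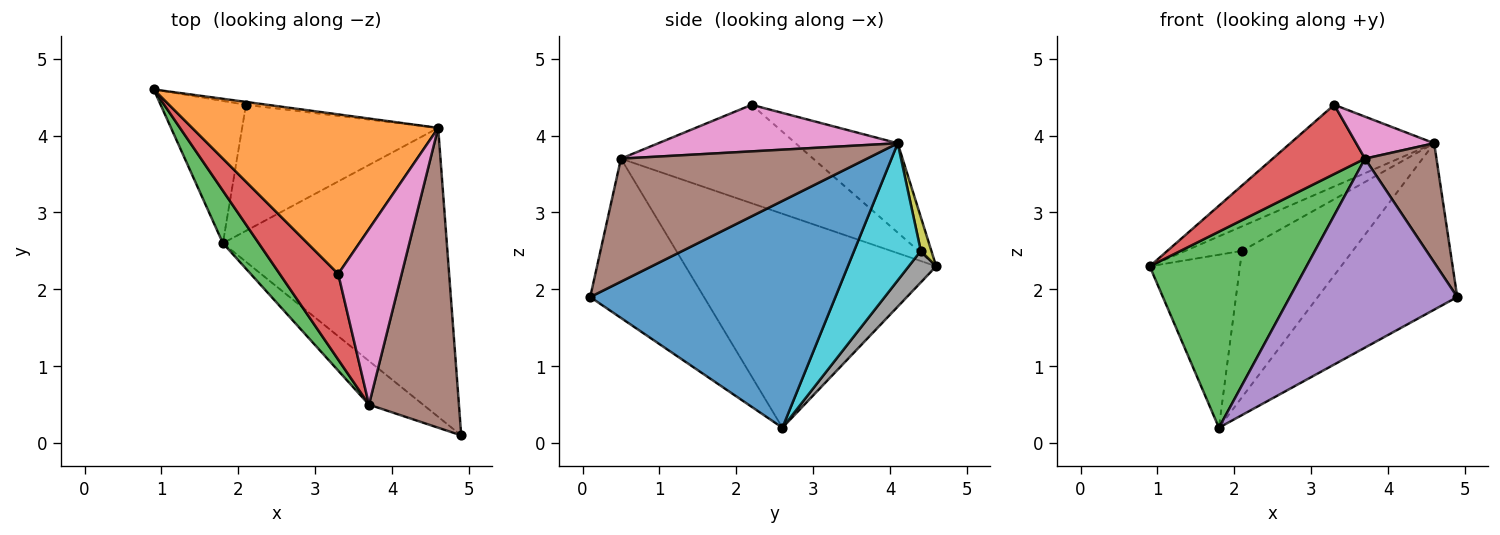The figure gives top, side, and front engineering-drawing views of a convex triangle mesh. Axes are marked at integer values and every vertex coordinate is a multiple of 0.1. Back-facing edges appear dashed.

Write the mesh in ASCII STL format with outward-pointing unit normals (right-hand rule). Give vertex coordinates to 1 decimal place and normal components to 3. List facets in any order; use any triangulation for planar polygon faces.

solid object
 facet normal 0.660 0.375 -0.651
  outer loop
   vertex 4.6 4.1 3.9
   vertex 4.9 0.1 1.9
   vertex 1.8 2.6 0.2
  endloop
 endfacet
 facet normal -0.308 0.433 0.847
  outer loop
   vertex 4.6 4.1 3.9
   vertex 0.9 4.6 2.3
   vertex 3.3 2.2 4.4
  endloop
 endfacet
 facet normal -0.839 -0.525 0.140
  outer loop
   vertex 3.7 0.5 3.7
   vertex 0.9 4.6 2.3
   vertex 1.8 2.6 0.2
  endloop
 endfacet
 facet normal -0.795 -0.381 0.472
  outer loop
   vertex 3.7 0.5 3.7
   vertex 3.3 2.2 4.4
   vertex 0.9 4.6 2.3
  endloop
 endfacet
 facet normal -0.552 -0.812 -0.188
  outer loop
   vertex 3.7 0.5 3.7
   vertex 1.8 2.6 0.2
   vertex 4.9 0.1 1.9
  endloop
 endfacet
 facet normal 0.786 -0.228 0.575
  outer loop
   vertex 3.7 0.5 3.7
   vertex 4.9 0.1 1.9
   vertex 4.6 4.1 3.9
  endloop
 endfacet
 facet normal 0.581 -0.189 0.792
  outer loop
   vertex 3.7 0.5 3.7
   vertex 4.6 4.1 3.9
   vertex 3.3 2.2 4.4
  endloop
 endfacet
 facet normal 0.228 0.752 -0.618
  outer loop
   vertex 2.1 4.4 2.5
   vertex 1.8 2.6 0.2
   vertex 0.9 4.6 2.3
  endloop
 endfacet
 facet normal 0.182 0.976 -0.116
  outer loop
   vertex 2.1 4.4 2.5
   vertex 0.9 4.6 2.3
   vertex 4.6 4.1 3.9
  endloop
 endfacet
 facet normal 0.415 0.689 -0.594
  outer loop
   vertex 2.1 4.4 2.5
   vertex 4.6 4.1 3.9
   vertex 1.8 2.6 0.2
  endloop
 endfacet
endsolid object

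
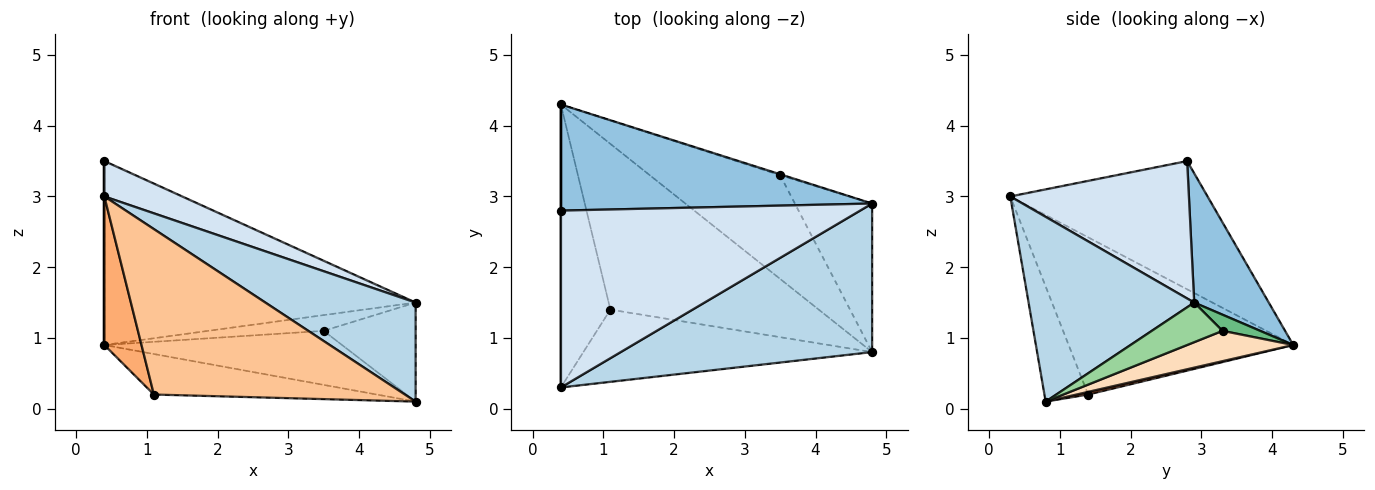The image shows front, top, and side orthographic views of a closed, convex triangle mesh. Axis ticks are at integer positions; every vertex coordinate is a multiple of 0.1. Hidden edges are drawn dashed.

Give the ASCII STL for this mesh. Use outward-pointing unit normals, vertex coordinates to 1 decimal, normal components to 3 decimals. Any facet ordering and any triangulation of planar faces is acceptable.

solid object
 facet normal -1.000 0.000 0.000
  outer loop
   vertex 0.4 2.8 3.5
   vertex 0.4 4.3 0.9
   vertex 0.4 0.3 3.0
  endloop
 endfacet
 facet normal 0.203 0.848 0.489
  outer loop
   vertex 4.8 2.9 1.5
   vertex 0.4 4.3 0.9
   vertex 0.4 2.8 3.5
  endloop
 endfacet
 facet normal 0.522 -0.473 0.710
  outer loop
   vertex 4.8 2.9 1.5
   vertex 0.4 0.3 3.0
   vertex 4.8 0.8 0.1
  endloop
 endfacet
 facet normal 0.410 -0.179 0.894
  outer loop
   vertex 4.8 2.9 1.5
   vertex 0.4 2.8 3.5
   vertex 0.4 0.3 3.0
  endloop
 endfacet
 facet normal 0.012 0.237 -0.971
  outer loop
   vertex 1.1 1.4 0.2
   vertex 0.4 4.3 0.9
   vertex 4.8 0.8 0.1
  endloop
 endfacet
 facet normal -0.942 -0.156 -0.297
  outer loop
   vertex 1.1 1.4 0.2
   vertex 0.4 0.3 3.0
   vertex 0.4 4.3 0.9
  endloop
 endfacet
 facet normal -0.157 -0.905 -0.395
  outer loop
   vertex 1.1 1.4 0.2
   vertex 4.8 0.8 0.1
   vertex 0.4 0.3 3.0
  endloop
 endfacet
 facet normal 0.202 0.452 -0.869
  outer loop
   vertex 3.5 3.3 1.1
   vertex 4.8 0.8 0.1
   vertex 0.4 4.3 0.9
  endloop
 endfacet
 facet normal 0.310 0.949 -0.058
  outer loop
   vertex 3.5 3.3 1.1
   vertex 0.4 4.3 0.9
   vertex 4.8 2.9 1.5
  endloop
 endfacet
 facet normal 0.392 0.510 -0.765
  outer loop
   vertex 3.5 3.3 1.1
   vertex 4.8 2.9 1.5
   vertex 4.8 0.8 0.1
  endloop
 endfacet
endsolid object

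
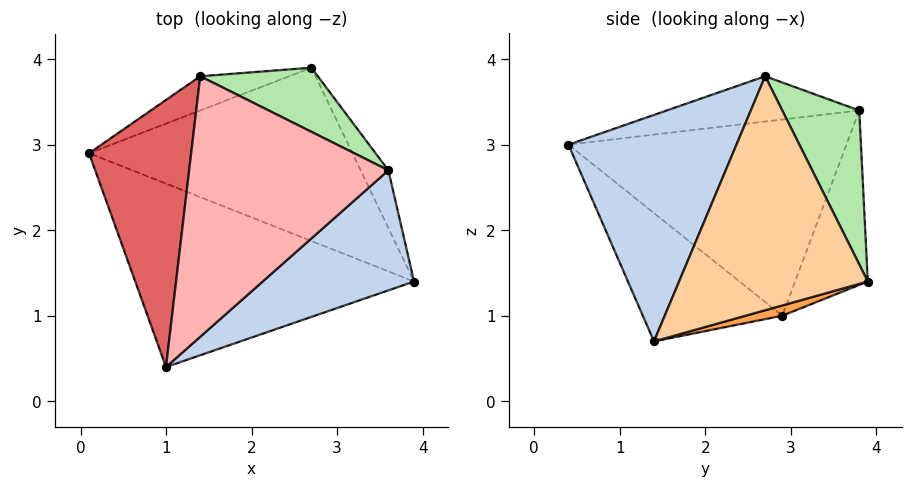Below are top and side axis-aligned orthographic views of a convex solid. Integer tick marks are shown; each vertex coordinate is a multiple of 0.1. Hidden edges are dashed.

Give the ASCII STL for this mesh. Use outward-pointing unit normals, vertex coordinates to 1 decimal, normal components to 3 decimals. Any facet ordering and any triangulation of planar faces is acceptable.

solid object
 facet normal -0.314 -0.659 -0.683
  outer loop
   vertex 1.0 0.4 3.0
   vertex 0.1 2.9 1.0
   vertex 3.9 1.4 0.7
  endloop
 endfacet
 facet normal 0.550 -0.750 0.368
  outer loop
   vertex 3.6 2.7 3.8
   vertex 1.0 0.4 3.0
   vertex 3.9 1.4 0.7
  endloop
 endfacet
 facet normal 0.037 0.286 -0.958
  outer loop
   vertex 2.7 3.9 1.4
   vertex 3.9 1.4 0.7
   vertex 0.1 2.9 1.0
  endloop
 endfacet
 facet normal 0.885 0.454 -0.105
  outer loop
   vertex 2.7 3.9 1.4
   vertex 3.6 2.7 3.8
   vertex 3.9 1.4 0.7
  endloop
 endfacet
 facet normal -0.331 0.928 -0.169
  outer loop
   vertex 1.4 3.8 3.4
   vertex 2.7 3.9 1.4
   vertex 0.1 2.9 1.0
  endloop
 endfacet
 facet normal 0.384 0.875 0.294
  outer loop
   vertex 1.4 3.8 3.4
   vertex 3.6 2.7 3.8
   vertex 2.7 3.9 1.4
  endloop
 endfacet
 facet normal -0.886 0.050 0.461
  outer loop
   vertex 1.4 3.8 3.4
   vertex 0.1 2.9 1.0
   vertex 1.0 0.4 3.0
  endloop
 endfacet
 facet normal -0.221 -0.088 0.971
  outer loop
   vertex 1.4 3.8 3.4
   vertex 1.0 0.4 3.0
   vertex 3.6 2.7 3.8
  endloop
 endfacet
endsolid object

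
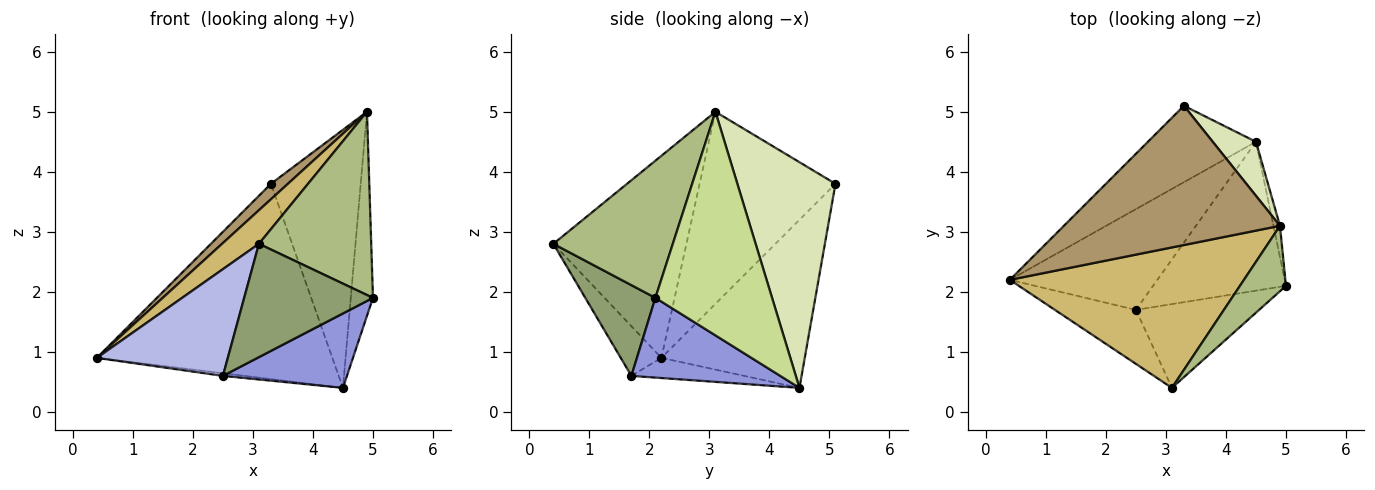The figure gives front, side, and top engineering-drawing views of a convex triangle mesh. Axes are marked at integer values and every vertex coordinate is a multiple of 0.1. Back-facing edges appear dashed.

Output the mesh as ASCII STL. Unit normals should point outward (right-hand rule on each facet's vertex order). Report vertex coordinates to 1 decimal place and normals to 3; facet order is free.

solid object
 facet normal -0.493 0.810 -0.317
  outer loop
   vertex 4.5 4.5 0.4
   vertex 0.4 2.2 0.9
   vertex 3.3 5.1 3.8
  endloop
 endfacet
 facet normal -0.135 0.026 -0.990
  outer loop
   vertex 2.5 1.7 0.6
   vertex 0.4 2.2 0.9
   vertex 4.5 4.5 0.4
  endloop
 endfacet
 facet normal 0.473 -0.394 -0.788
  outer loop
   vertex 2.5 1.7 0.6
   vertex 4.5 4.5 0.4
   vertex 5.0 2.1 1.9
  endloop
 endfacet
 facet normal -0.267 -0.860 -0.435
  outer loop
   vertex 2.5 1.7 0.6
   vertex 3.1 0.4 2.8
   vertex 0.4 2.2 0.9
  endloop
 endfacet
 facet normal 0.401 -0.737 -0.545
  outer loop
   vertex 2.5 1.7 0.6
   vertex 5.0 2.1 1.9
   vertex 3.1 0.4 2.8
  endloop
 endfacet
 facet normal 0.708 -0.665 0.237
  outer loop
   vertex 4.9 3.1 5.0
   vertex 3.1 0.4 2.8
   vertex 5.0 2.1 1.9
  endloop
 endfacet
 facet normal 0.982 0.187 -0.029
  outer loop
   vertex 4.9 3.1 5.0
   vertex 5.0 2.1 1.9
   vertex 4.5 4.5 0.4
  endloop
 endfacet
 facet normal 0.731 0.668 0.140
  outer loop
   vertex 4.9 3.1 5.0
   vertex 4.5 4.5 0.4
   vertex 3.3 5.1 3.8
  endloop
 endfacet
 facet normal -0.662 -0.083 0.745
  outer loop
   vertex 4.9 3.1 5.0
   vertex 3.3 5.1 3.8
   vertex 0.4 2.2 0.9
  endloop
 endfacet
 facet normal -0.643 -0.178 0.745
  outer loop
   vertex 4.9 3.1 5.0
   vertex 0.4 2.2 0.9
   vertex 3.1 0.4 2.8
  endloop
 endfacet
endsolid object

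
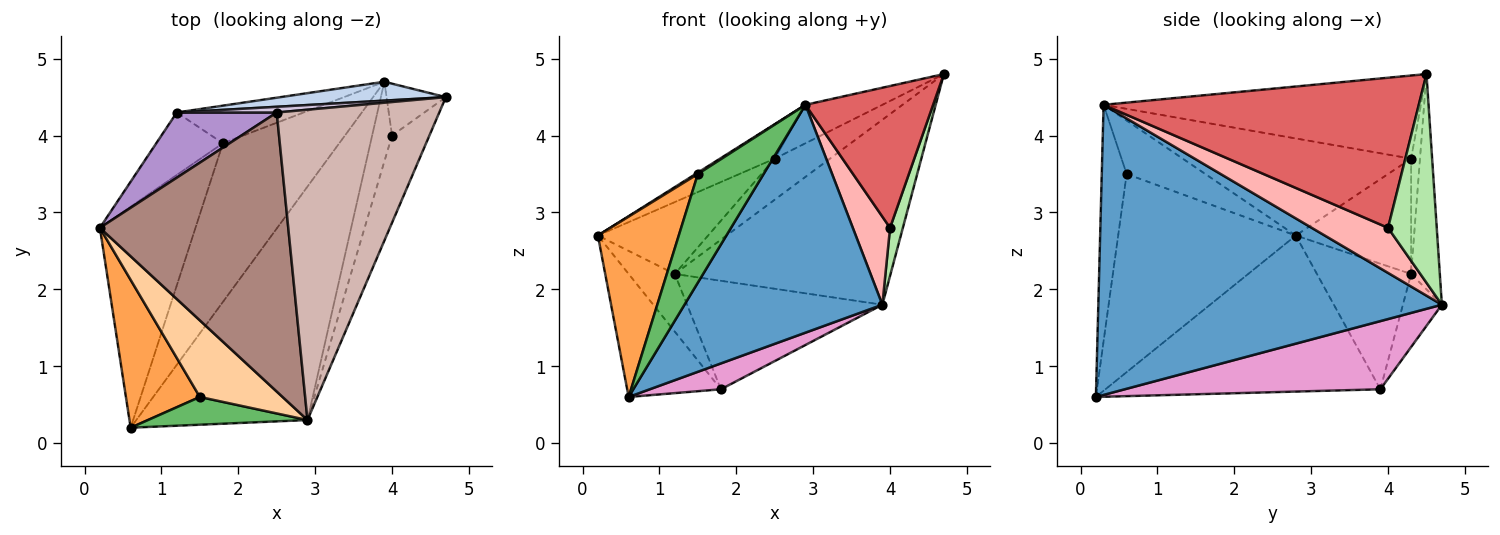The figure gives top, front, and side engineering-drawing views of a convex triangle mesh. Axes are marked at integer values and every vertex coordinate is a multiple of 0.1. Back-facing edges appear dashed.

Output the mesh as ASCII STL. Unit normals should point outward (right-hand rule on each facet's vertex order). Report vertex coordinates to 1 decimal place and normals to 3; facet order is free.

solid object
 facet normal 0.772 -0.444 -0.455
  outer loop
   vertex 2.9 0.3 4.4
   vertex 0.6 0.2 0.6
   vertex 3.9 4.7 1.8
  endloop
 endfacet
 facet normal -0.131 0.986 0.101
  outer loop
   vertex 1.2 4.3 2.2
   vertex 4.7 4.5 4.8
   vertex 3.9 4.7 1.8
  endloop
 endfacet
 facet normal -0.862 -0.392 0.322
  outer loop
   vertex 1.5 0.6 3.5
   vertex 0.2 2.8 2.7
   vertex 0.6 0.2 0.6
  endloop
 endfacet
 facet normal -0.543 -0.016 0.840
  outer loop
   vertex 1.5 0.6 3.5
   vertex 2.9 0.3 4.4
   vertex 0.2 2.8 2.7
  endloop
 endfacet
 facet normal -0.344 -0.910 0.232
  outer loop
   vertex 1.5 0.6 3.5
   vertex 0.6 0.2 0.6
   vertex 2.9 0.3 4.4
  endloop
 endfacet
 facet normal 0.932 -0.245 -0.265
  outer loop
   vertex 4.0 4.0 2.8
   vertex 3.9 4.7 1.8
   vertex 4.7 4.5 4.8
  endloop
 endfacet
 facet normal 0.903 -0.366 -0.225
  outer loop
   vertex 4.0 4.0 2.8
   vertex 4.7 4.5 4.8
   vertex 2.9 0.3 4.4
  endloop
 endfacet
 facet normal 0.835 -0.408 -0.369
  outer loop
   vertex 4.0 4.0 2.8
   vertex 2.9 0.3 4.4
   vertex 3.9 4.7 1.8
  endloop
 endfacet
 facet normal -0.613 0.585 0.531
  outer loop
   vertex 2.5 4.3 3.7
   vertex 1.2 4.3 2.2
   vertex 0.2 2.8 2.7
  endloop
 endfacet
 facet normal -0.157 0.978 0.136
  outer loop
   vertex 2.5 4.3 3.7
   vertex 4.7 4.5 4.8
   vertex 1.2 4.3 2.2
  endloop
 endfacet
 facet normal -0.455 0.109 0.884
  outer loop
   vertex 2.5 4.3 3.7
   vertex 0.2 2.8 2.7
   vertex 2.9 0.3 4.4
  endloop
 endfacet
 facet normal -0.452 0.110 0.885
  outer loop
   vertex 2.5 4.3 3.7
   vertex 2.9 0.3 4.4
   vertex 4.7 4.5 4.8
  endloop
 endfacet
 facet normal 0.501 -0.139 -0.854
  outer loop
   vertex 1.8 3.9 0.7
   vertex 3.9 4.7 1.8
   vertex 0.6 0.2 0.6
  endloop
 endfacet
 facet normal -0.185 0.929 -0.322
  outer loop
   vertex 1.8 3.9 0.7
   vertex 1.2 4.3 2.2
   vertex 3.9 4.7 1.8
  endloop
 endfacet
 facet normal -0.819 0.279 -0.502
  outer loop
   vertex 1.8 3.9 0.7
   vertex 0.6 0.2 0.6
   vertex 0.2 2.8 2.7
  endloop
 endfacet
 facet normal -0.811 0.397 -0.430
  outer loop
   vertex 1.8 3.9 0.7
   vertex 0.2 2.8 2.7
   vertex 1.2 4.3 2.2
  endloop
 endfacet
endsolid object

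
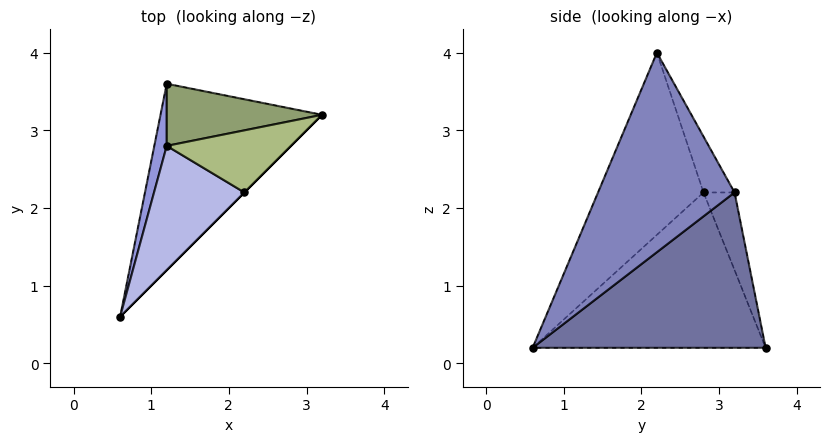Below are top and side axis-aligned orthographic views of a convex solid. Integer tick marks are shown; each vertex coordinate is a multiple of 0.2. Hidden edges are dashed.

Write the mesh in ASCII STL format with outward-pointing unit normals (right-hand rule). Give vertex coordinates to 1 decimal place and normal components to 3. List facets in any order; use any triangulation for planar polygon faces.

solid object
 facet normal 0.687 -0.137 -0.714
  outer loop
   vertex 1.2 3.6 0.2
   vertex 3.2 3.2 2.2
   vertex 0.6 0.6 0.2
  endloop
 endfacet
 facet normal 0.707 -0.707 0.000
  outer loop
   vertex 2.2 2.2 4.0
   vertex 0.6 0.6 0.2
   vertex 3.2 3.2 2.2
  endloop
 endfacet
 facet normal -0.978 0.196 0.078
  outer loop
   vertex 1.2 2.8 2.2
   vertex 1.2 3.6 0.2
   vertex 0.6 0.6 0.2
  endloop
 endfacet
 facet normal -0.885 -0.158 0.439
  outer loop
   vertex 1.2 2.8 2.2
   vertex 0.6 0.6 0.2
   vertex 2.2 2.2 4.0
  endloop
 endfacet
 facet normal -0.183 0.913 0.365
  outer loop
   vertex 1.2 2.8 2.2
   vertex 3.2 3.2 2.2
   vertex 1.2 3.6 0.2
  endloop
 endfacet
 facet normal -0.180 0.899 0.400
  outer loop
   vertex 1.2 2.8 2.2
   vertex 2.2 2.2 4.0
   vertex 3.2 3.2 2.2
  endloop
 endfacet
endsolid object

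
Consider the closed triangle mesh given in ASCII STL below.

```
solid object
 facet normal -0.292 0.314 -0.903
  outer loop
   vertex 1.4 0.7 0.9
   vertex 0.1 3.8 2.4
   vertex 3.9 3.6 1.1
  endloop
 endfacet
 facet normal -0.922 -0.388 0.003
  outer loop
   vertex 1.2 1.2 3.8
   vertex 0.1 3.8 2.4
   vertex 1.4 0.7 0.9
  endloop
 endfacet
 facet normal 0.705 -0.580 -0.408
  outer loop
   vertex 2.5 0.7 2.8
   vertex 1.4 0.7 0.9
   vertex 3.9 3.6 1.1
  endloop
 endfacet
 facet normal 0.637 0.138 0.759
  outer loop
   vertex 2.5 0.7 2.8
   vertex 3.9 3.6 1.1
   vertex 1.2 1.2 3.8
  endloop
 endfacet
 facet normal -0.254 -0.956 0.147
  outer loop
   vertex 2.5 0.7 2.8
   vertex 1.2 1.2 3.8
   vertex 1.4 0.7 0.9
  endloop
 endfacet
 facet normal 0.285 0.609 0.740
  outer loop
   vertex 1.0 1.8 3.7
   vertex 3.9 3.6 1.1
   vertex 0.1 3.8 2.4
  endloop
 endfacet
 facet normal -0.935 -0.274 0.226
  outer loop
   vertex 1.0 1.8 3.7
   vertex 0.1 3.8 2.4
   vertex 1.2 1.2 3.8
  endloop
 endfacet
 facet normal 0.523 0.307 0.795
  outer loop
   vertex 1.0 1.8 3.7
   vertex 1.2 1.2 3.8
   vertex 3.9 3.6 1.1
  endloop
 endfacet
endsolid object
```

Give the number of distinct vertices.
6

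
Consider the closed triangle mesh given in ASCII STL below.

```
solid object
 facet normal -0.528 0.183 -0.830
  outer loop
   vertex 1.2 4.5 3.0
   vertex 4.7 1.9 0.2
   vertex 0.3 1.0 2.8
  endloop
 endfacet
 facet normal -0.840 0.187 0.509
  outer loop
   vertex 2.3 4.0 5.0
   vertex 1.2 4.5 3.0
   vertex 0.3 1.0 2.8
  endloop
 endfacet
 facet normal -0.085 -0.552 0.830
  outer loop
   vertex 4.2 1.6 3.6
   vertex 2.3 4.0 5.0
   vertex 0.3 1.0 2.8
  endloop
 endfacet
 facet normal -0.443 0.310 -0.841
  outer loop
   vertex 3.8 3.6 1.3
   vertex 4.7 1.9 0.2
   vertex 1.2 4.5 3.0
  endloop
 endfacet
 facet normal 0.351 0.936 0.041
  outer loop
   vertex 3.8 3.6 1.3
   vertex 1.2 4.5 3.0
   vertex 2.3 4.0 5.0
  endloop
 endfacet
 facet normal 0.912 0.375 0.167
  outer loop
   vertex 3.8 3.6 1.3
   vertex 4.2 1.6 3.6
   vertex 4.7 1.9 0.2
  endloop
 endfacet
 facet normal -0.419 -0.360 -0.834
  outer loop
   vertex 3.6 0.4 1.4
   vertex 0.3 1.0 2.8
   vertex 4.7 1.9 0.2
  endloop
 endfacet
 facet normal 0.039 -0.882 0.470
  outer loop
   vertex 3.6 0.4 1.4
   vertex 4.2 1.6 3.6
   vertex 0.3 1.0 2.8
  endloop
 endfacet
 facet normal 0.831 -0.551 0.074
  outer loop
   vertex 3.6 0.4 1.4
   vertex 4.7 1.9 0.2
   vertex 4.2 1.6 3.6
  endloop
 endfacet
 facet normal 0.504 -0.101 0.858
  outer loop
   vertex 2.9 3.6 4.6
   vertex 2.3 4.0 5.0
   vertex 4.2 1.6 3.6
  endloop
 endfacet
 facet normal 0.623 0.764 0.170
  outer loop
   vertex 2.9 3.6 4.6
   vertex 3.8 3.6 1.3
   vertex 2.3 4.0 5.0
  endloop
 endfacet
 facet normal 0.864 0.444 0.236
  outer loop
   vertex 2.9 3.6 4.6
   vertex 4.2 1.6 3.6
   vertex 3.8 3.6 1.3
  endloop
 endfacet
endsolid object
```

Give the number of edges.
18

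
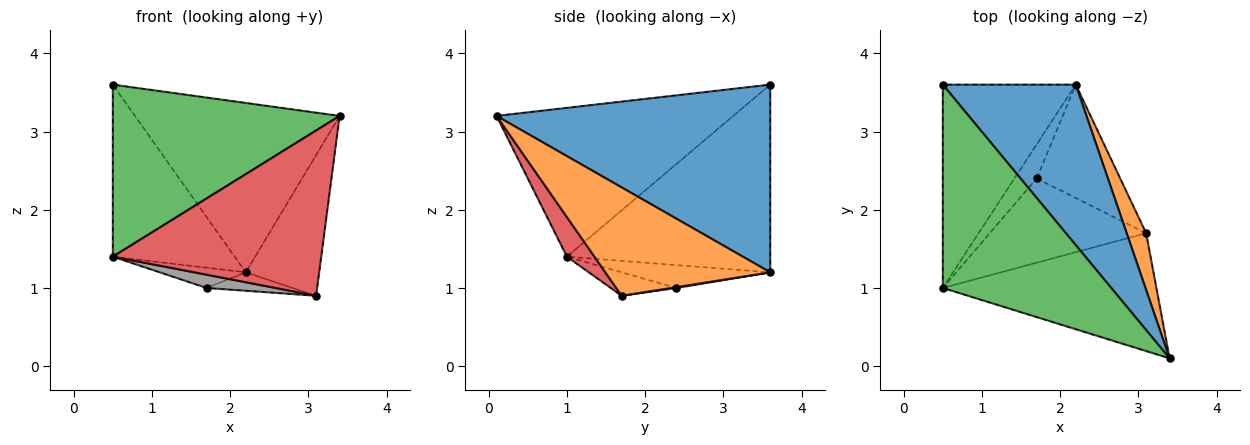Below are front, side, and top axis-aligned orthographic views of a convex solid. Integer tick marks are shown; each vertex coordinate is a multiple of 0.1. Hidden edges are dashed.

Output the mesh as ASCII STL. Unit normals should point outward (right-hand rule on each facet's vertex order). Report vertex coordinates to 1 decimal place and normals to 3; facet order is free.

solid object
 facet normal 0.697 0.521 0.493
  outer loop
   vertex 2.2 3.6 1.2
   vertex 0.5 3.6 3.6
   vertex 3.4 0.1 3.2
  endloop
 endfacet
 facet normal 0.901 0.401 0.162
  outer loop
   vertex 3.1 1.7 0.9
   vertex 2.2 3.6 1.2
   vertex 3.4 0.1 3.2
  endloop
 endfacet
 facet normal -0.559 -0.536 0.633
  outer loop
   vertex 0.5 1.0 1.4
   vertex 3.4 0.1 3.2
   vertex 0.5 3.6 3.6
  endloop
 endfacet
 facet normal 0.107 -0.810 -0.577
  outer loop
   vertex 0.5 1.0 1.4
   vertex 3.1 1.7 0.9
   vertex 3.4 0.1 3.2
  endloop
 endfacet
 facet normal -0.733 0.439 -0.519
  outer loop
   vertex 0.5 1.0 1.4
   vertex 0.5 3.6 3.6
   vertex 2.2 3.6 1.2
  endloop
 endfacet
 facet normal 0.010 0.160 -0.987
  outer loop
   vertex 1.7 2.4 1.0
   vertex 2.2 3.6 1.2
   vertex 3.1 1.7 0.9
  endloop
 endfacet
 facet normal -0.662 0.383 -0.644
  outer loop
   vertex 1.7 2.4 1.0
   vertex 0.5 1.0 1.4
   vertex 2.2 3.6 1.2
  endloop
 endfacet
 facet normal -0.147 -0.154 -0.977
  outer loop
   vertex 1.7 2.4 1.0
   vertex 3.1 1.7 0.9
   vertex 0.5 1.0 1.4
  endloop
 endfacet
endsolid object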